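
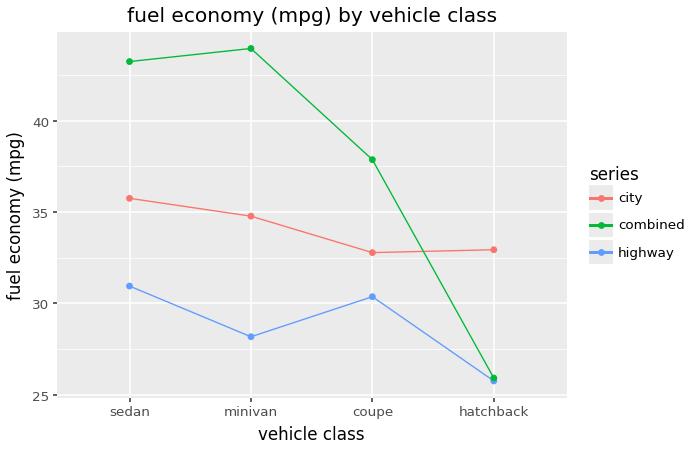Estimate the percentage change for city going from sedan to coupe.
≈ -11.1%

sedan ≈ 36, coupe ≈ 32; (32 − 36) / 36 ≈ -11.1%.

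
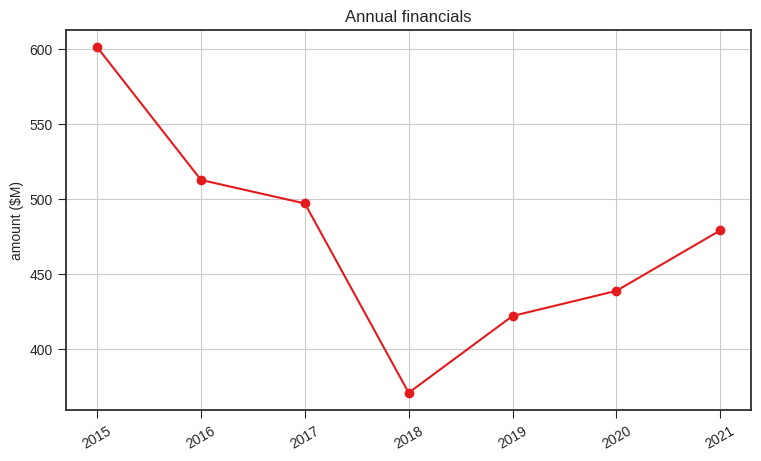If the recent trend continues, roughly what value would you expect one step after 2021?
≈ 510

Last three: 420, 440, 480 → slope ≈ 30/step → next ≈ 510.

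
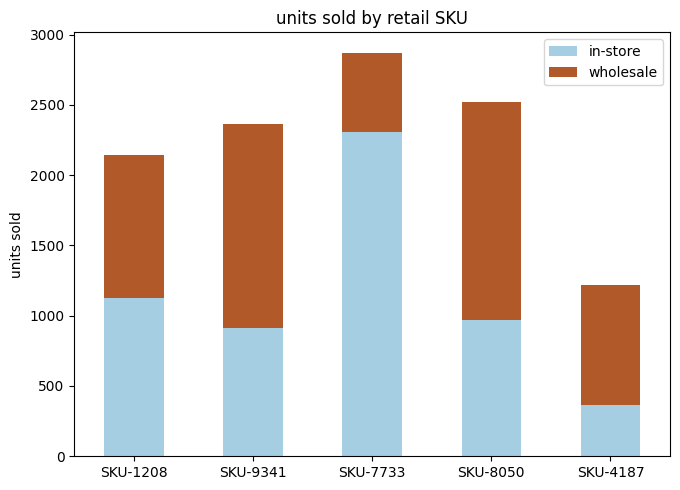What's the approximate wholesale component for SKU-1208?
≈ 1000

wholesale top ≈ 2000, bottom ≈ 1000; segment ≈ 1000.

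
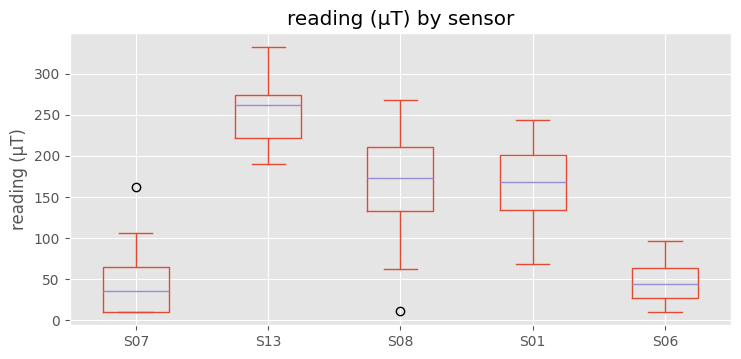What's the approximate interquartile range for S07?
≈ 60

Q3 ≈ 60, Q1 ≈ 0; IQR ≈ 60.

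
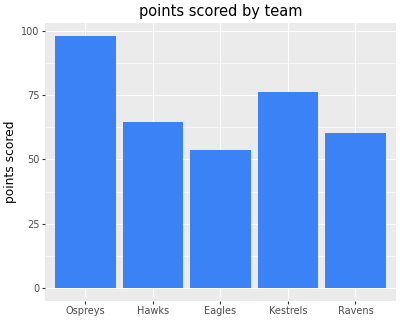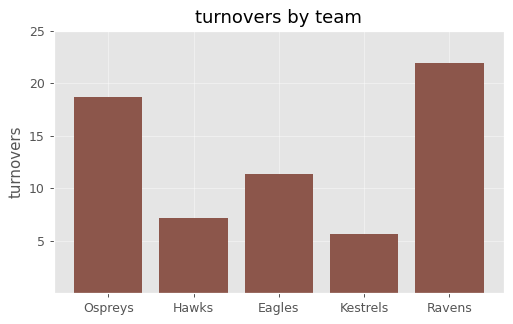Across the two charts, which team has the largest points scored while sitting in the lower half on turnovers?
Chart 2 median turnovers ≈ 10; below-median teams: Hawks, Kestrels. Among those, Kestrels has the highest points scored (≈ 80).

Kestrels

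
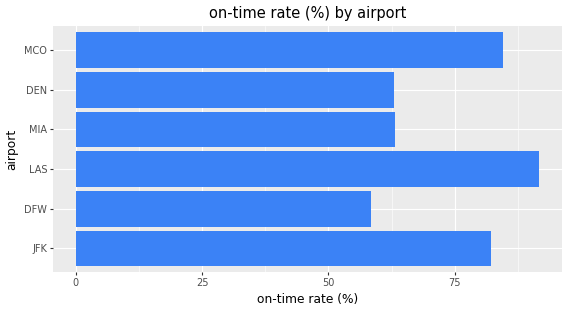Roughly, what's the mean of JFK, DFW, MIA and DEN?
≈ 65

(80 + 60 + 60 + 60) / 4 ≈ 65.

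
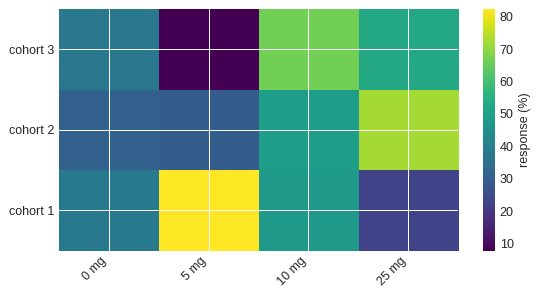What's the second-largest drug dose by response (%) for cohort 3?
Top 3 for cohort 3: 10 mg ≈ 70, 25 mg ≈ 50, 0 mg ≈ 40.

25 mg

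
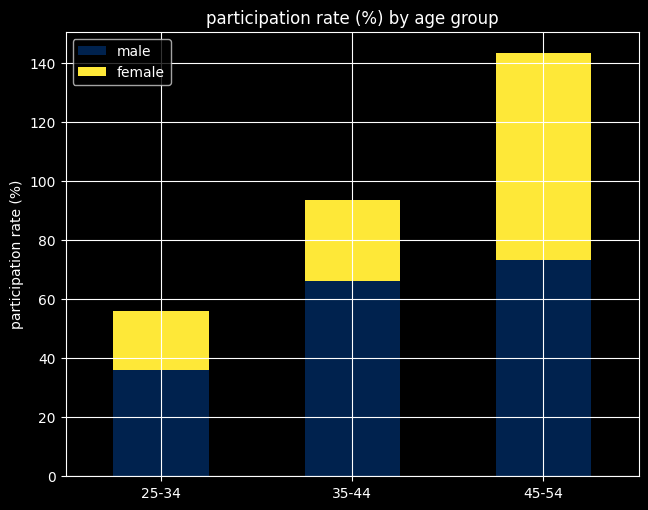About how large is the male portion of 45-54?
≈ 80

male top ≈ 80, bottom ≈ 0; segment ≈ 80.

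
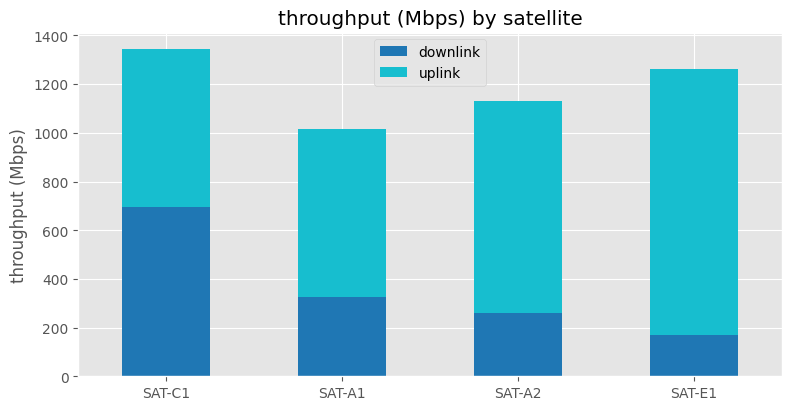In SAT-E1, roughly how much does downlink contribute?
≈ 200

downlink top ≈ 200, bottom ≈ 0; segment ≈ 200.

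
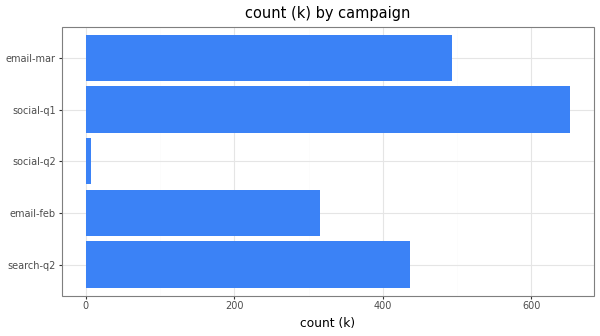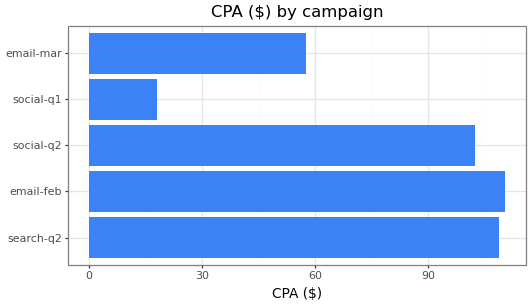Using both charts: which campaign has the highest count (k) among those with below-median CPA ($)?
social-q1

Chart 2 median CPA ($) ≈ 100; below-median campaigns: social-q1, email-mar. Among those, social-q1 has the highest count (k) (≈ 700).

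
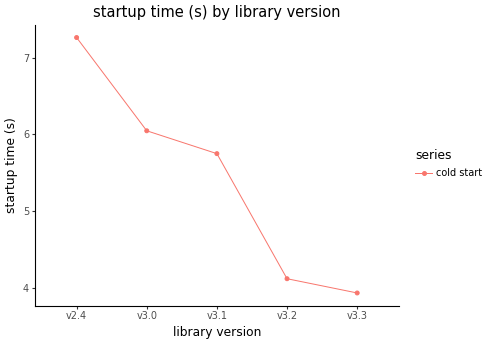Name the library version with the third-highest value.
Top 4: v2.4 ≈ 7.5, v3.0 ≈ 6.0, v3.1 ≈ 5.5, v3.2 ≈ 4.0.

v3.1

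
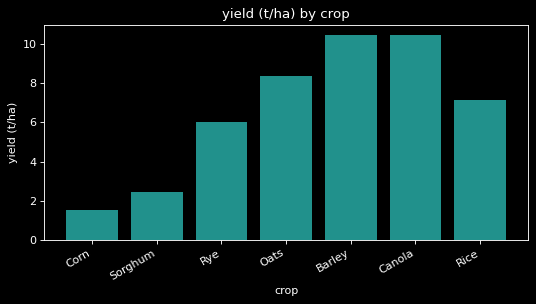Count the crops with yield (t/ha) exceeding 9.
2

Above 9: Barley, Canola.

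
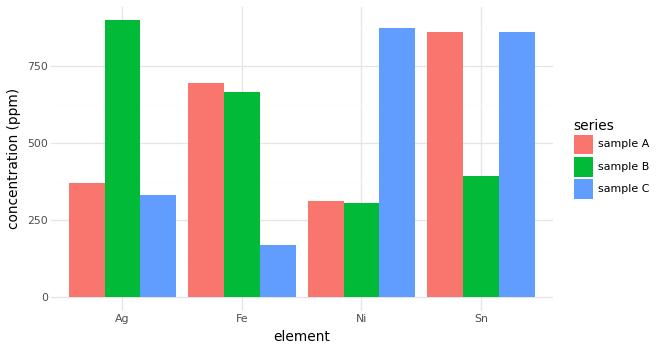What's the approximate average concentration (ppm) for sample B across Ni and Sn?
≈ 350

(300 + 400) / 2 ≈ 350.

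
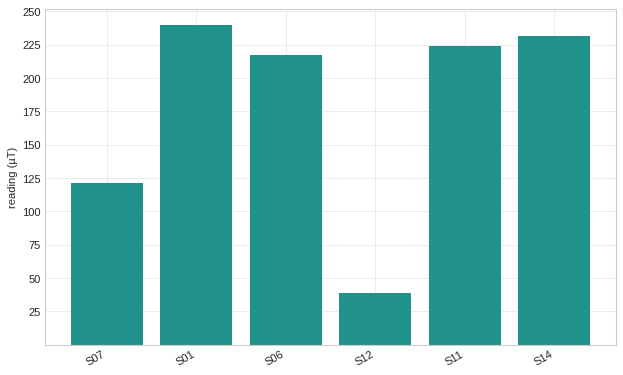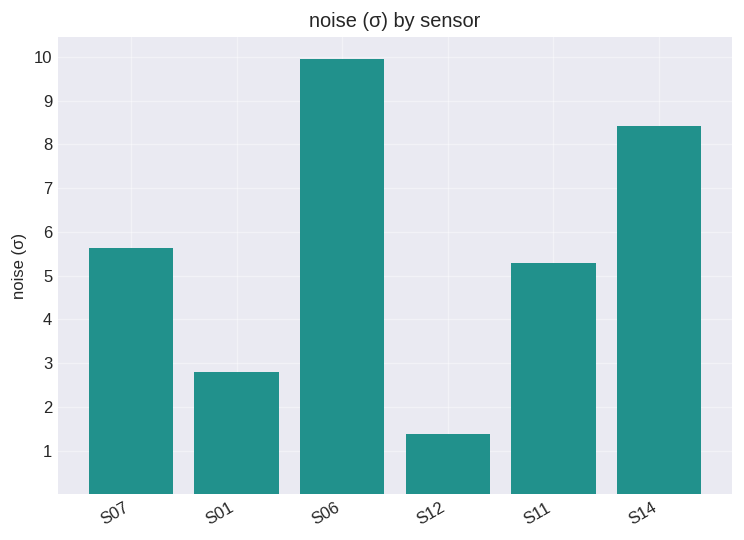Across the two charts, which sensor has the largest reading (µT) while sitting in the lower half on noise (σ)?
Chart 2 median noise (σ) ≈ 5; below-median sensors: S01, S12, S11. Among those, S01 has the highest reading (µT) (≈ 250).

S01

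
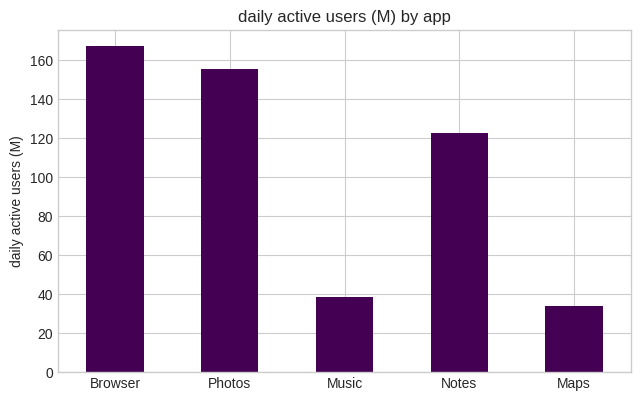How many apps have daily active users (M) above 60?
3

Above 60: Browser, Photos, Notes.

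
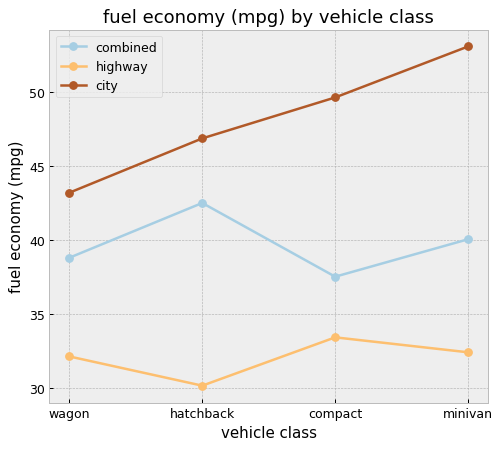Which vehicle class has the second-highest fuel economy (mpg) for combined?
minivan

Top 3 for combined: hatchback ≈ 42, minivan ≈ 40, wagon ≈ 38.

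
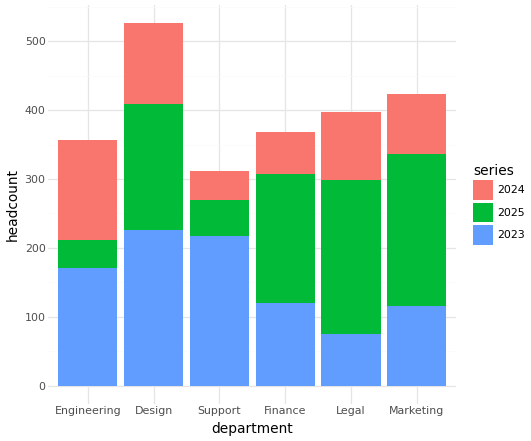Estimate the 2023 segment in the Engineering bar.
2023 top ≈ 150, bottom ≈ 0; segment ≈ 150.

≈ 150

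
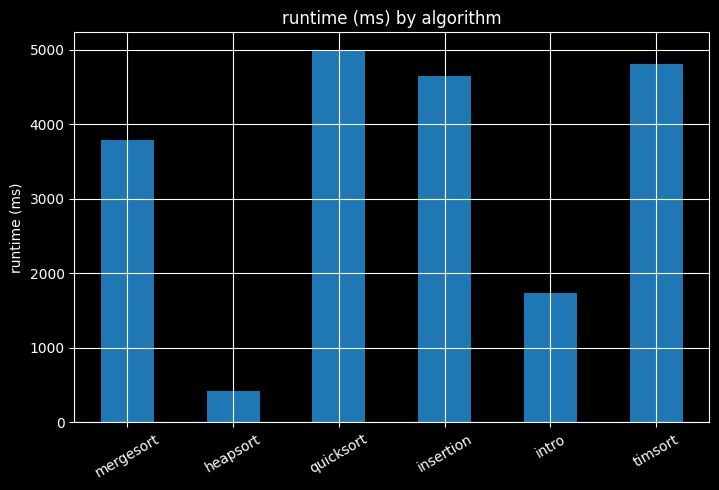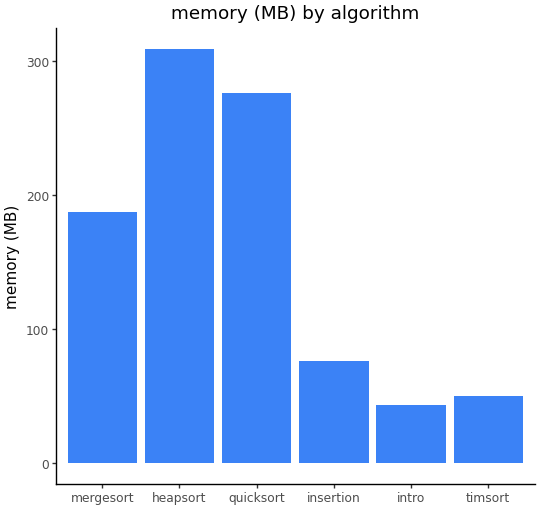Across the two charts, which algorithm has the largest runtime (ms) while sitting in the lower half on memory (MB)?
Chart 2 median memory (MB) ≈ 150; below-median algorithms: insertion, intro, timsort. Among those, timsort has the highest runtime (ms) (≈ 5000).

timsort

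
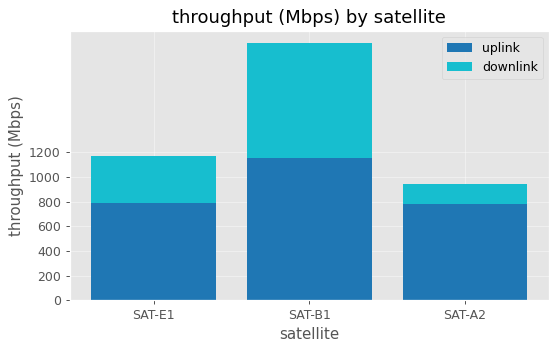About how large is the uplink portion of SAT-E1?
uplink top ≈ 800, bottom ≈ 0; segment ≈ 800.

≈ 800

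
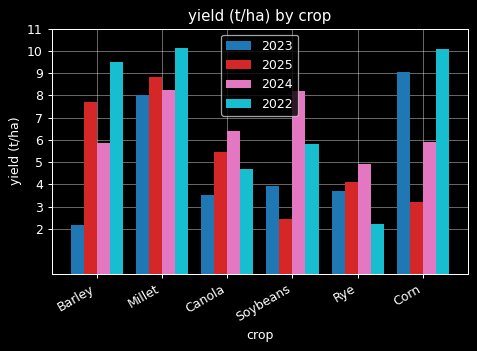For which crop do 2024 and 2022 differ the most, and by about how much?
Corn, ≈ 4 t/ha

Corn: 2024 ≈ 6, 2022 ≈ 10 → gap ≈ 4. Next-largest (Barley) is only ≈ 3.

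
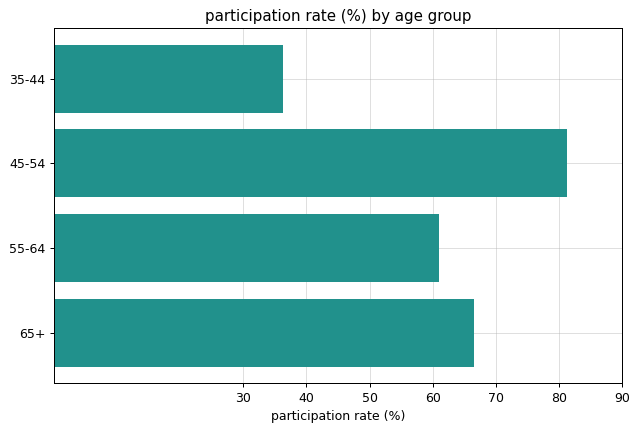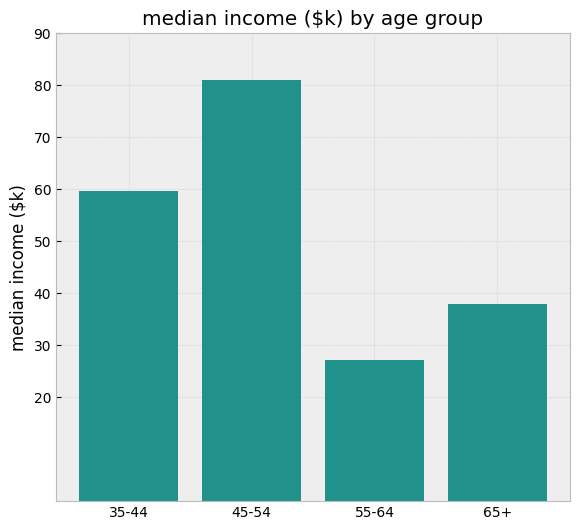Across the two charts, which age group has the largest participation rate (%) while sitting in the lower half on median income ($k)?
Chart 2 median median income ($k) ≈ 50; below-median age groups: 55-64, 65+. Among those, 65+ has the highest participation rate (%) (≈ 70).

65+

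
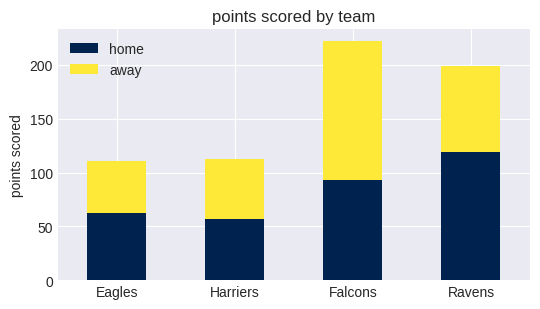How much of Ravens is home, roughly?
home top ≈ 120, bottom ≈ 0; segment ≈ 120.

≈ 120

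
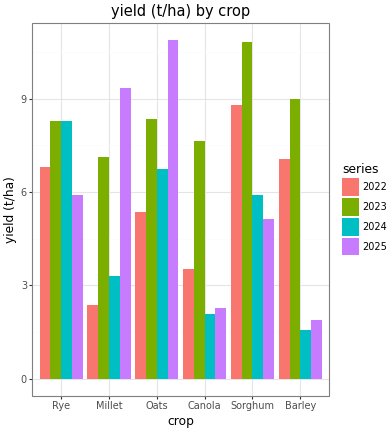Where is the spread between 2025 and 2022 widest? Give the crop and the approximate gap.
Millet, ≈ 7 t/ha

Millet: 2025 ≈ 9, 2022 ≈ 2 → gap ≈ 7. Next-largest (Oats) is only ≈ 6.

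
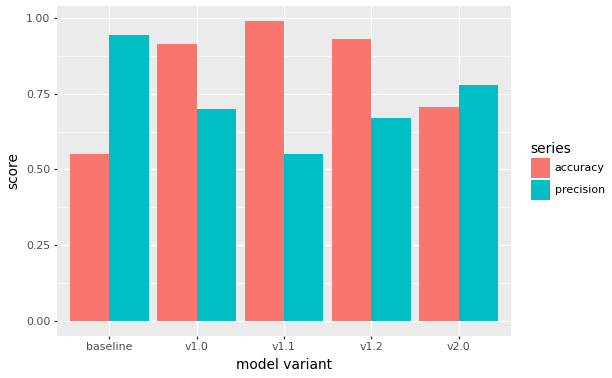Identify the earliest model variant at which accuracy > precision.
baseline: accuracy ≈ 0.6 vs precision ≈ 0.9 (not yet); v1.0: accuracy ≈ 0.9 vs precision ≈ 0.7 (first crossover).

v1.0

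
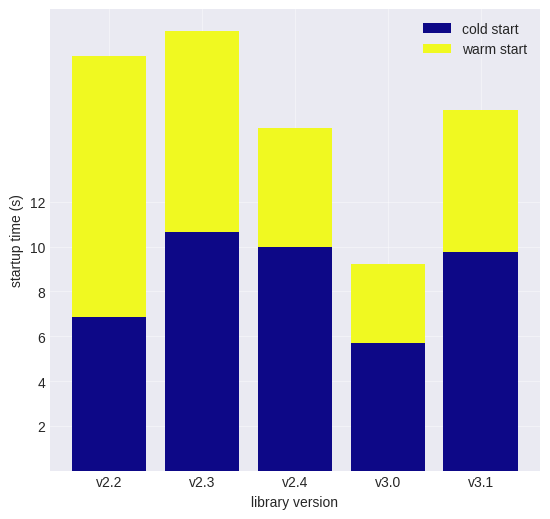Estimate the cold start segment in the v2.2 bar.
cold start top ≈ 6, bottom ≈ 0; segment ≈ 6.

≈ 6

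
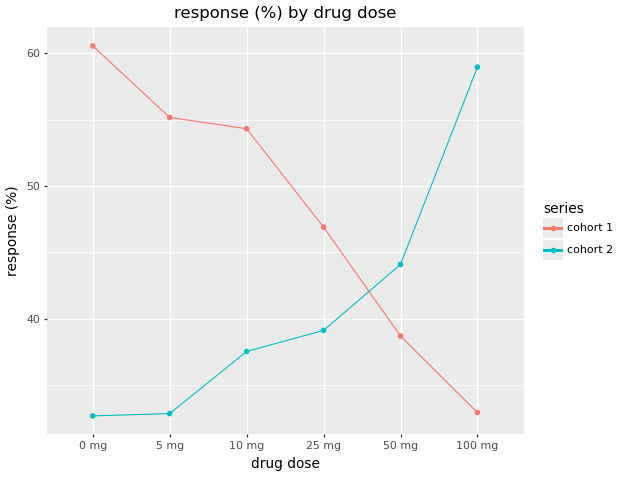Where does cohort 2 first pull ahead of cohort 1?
50 mg

25 mg: cohort 2 ≈ 40 vs cohort 1 ≈ 45 (not yet); 50 mg: cohort 2 ≈ 45 vs cohort 1 ≈ 40 (first crossover).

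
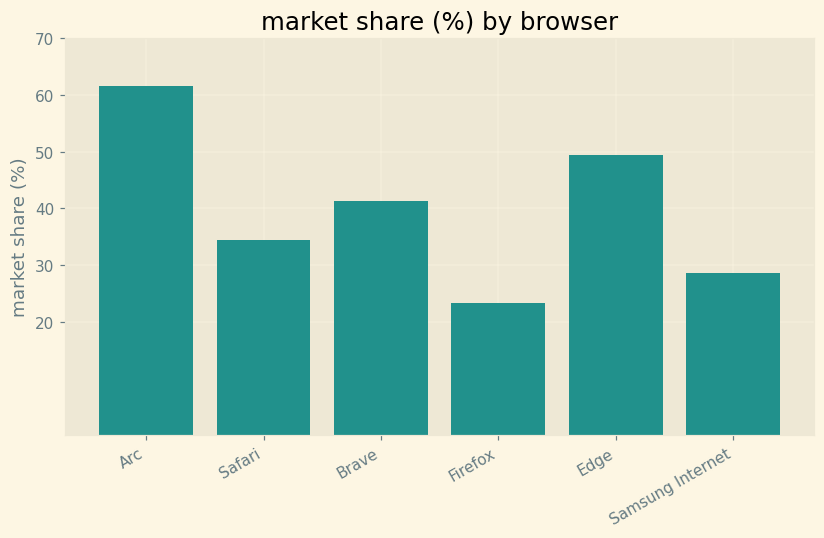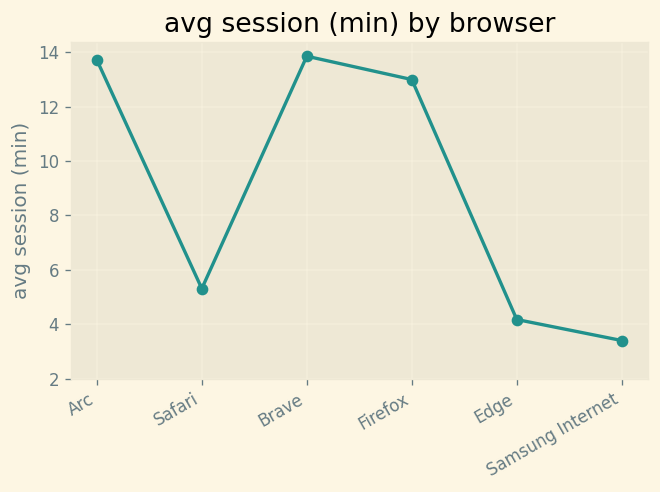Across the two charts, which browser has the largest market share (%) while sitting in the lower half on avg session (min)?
Chart 2 median avg session (min) ≈ 10; below-median browsers: Safari, Edge, Samsung Internet. Among those, Edge has the highest market share (%) (≈ 50).

Edge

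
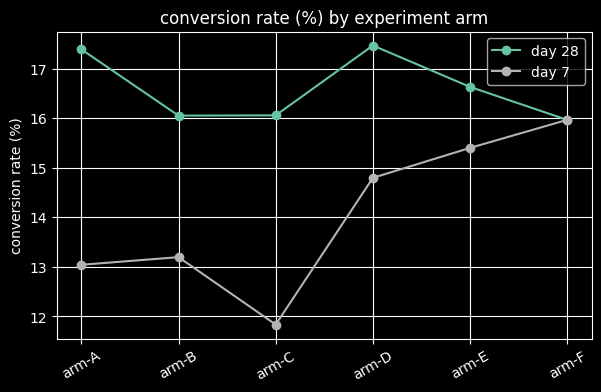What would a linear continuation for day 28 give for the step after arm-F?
Last three: 17.5, 16.5, 16.0 → slope ≈ -0.75/step → next ≈ 15.25.

≈ 15.25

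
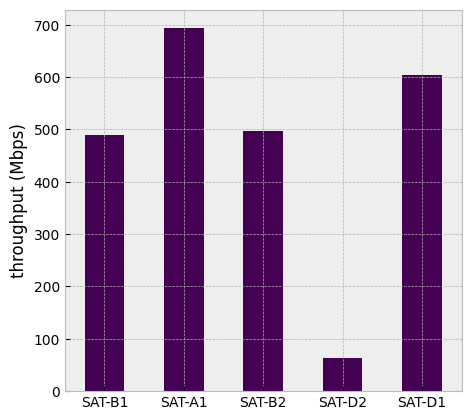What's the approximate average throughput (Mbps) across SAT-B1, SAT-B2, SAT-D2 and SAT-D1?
≈ 425

(500 + 500 + 100 + 600) / 4 ≈ 425.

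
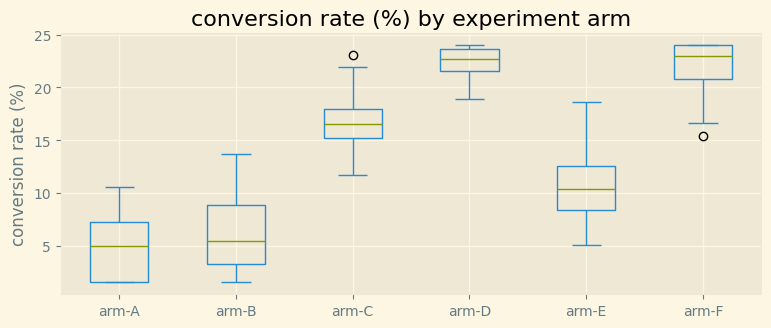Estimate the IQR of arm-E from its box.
Q3 ≈ 12, Q1 ≈ 8; IQR ≈ 4.

≈ 4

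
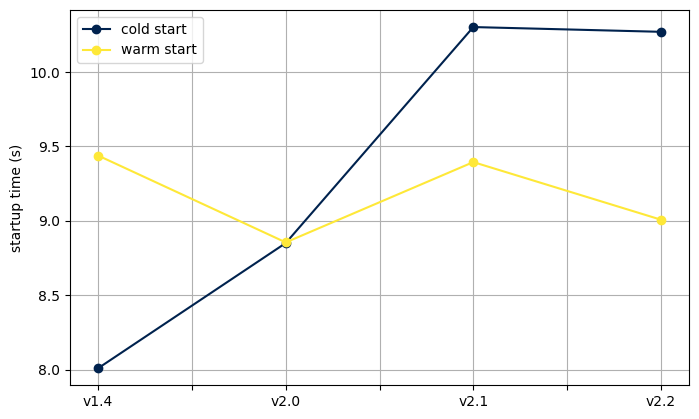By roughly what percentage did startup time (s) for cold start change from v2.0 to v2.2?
≈ +15.9%

v2.0 ≈ 8.8, v2.2 ≈ 10.2; (10.2 − 8.8) / 8.8 ≈ +15.9%.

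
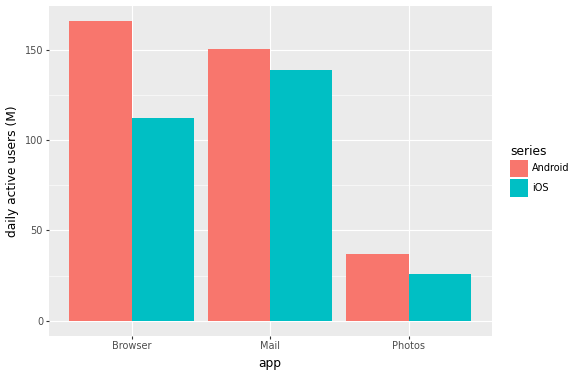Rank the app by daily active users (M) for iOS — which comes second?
Browser

Top 3 for iOS: Mail ≈ 140, Browser ≈ 120, Photos ≈ 20.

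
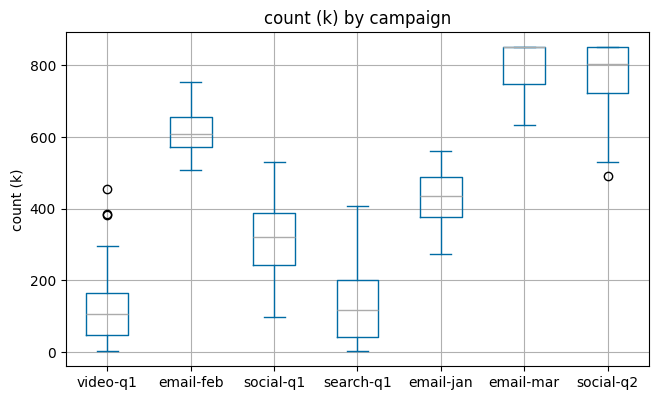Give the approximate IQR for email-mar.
≈ 100

Q3 ≈ 800, Q1 ≈ 700; IQR ≈ 100.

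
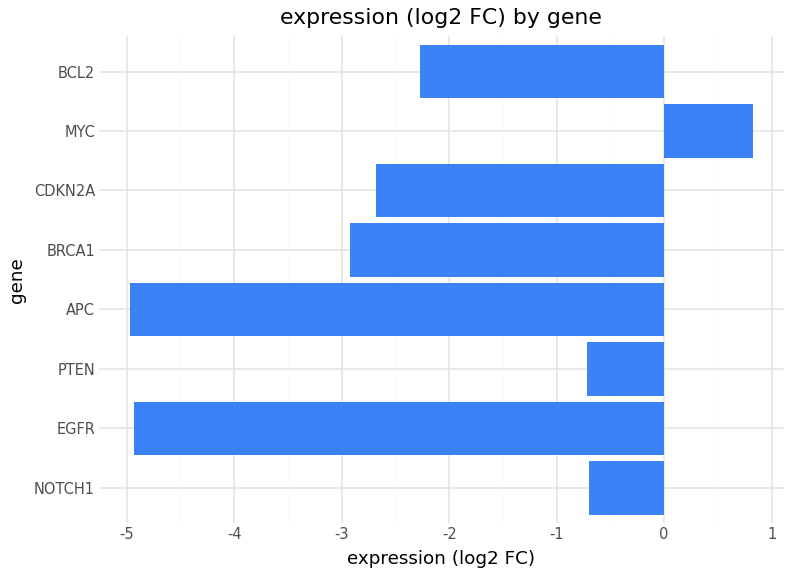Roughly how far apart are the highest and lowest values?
≈ 6.0

Max MYC ≈ 1.0, min APC ≈ -5.0; range ≈ 6.0.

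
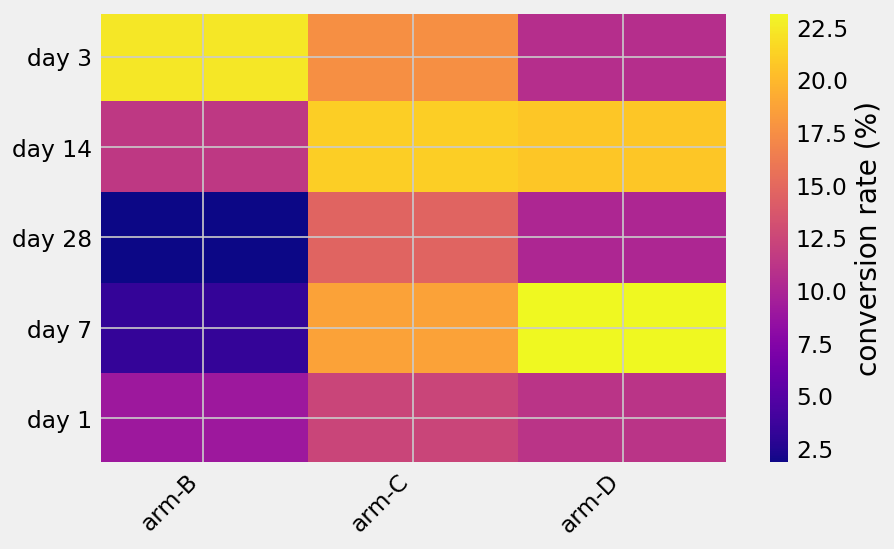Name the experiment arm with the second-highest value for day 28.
Top 3 for day 28: arm-C ≈ 14, arm-D ≈ 10, arm-B ≈ 2.

arm-D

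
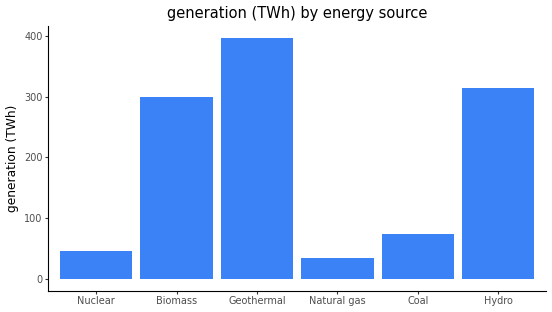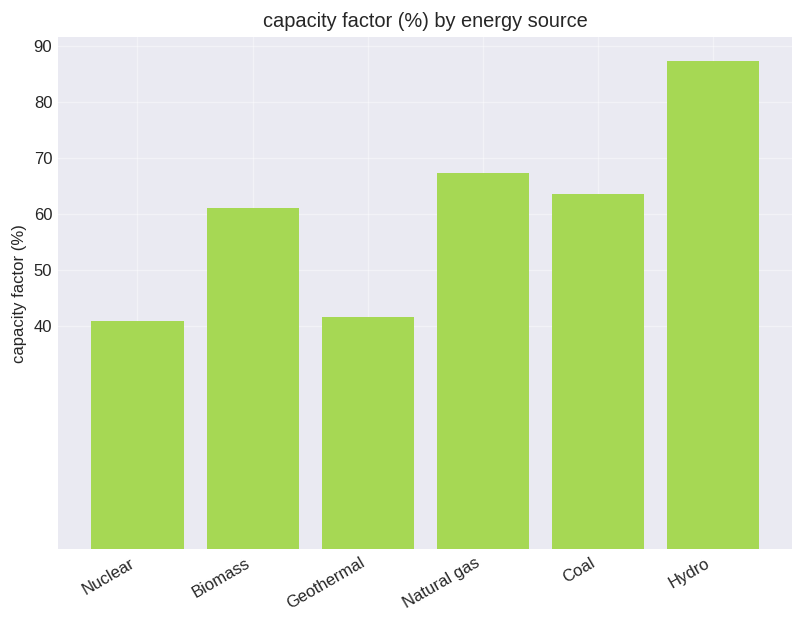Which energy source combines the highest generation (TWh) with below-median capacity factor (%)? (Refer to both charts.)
Geothermal

Chart 2 median capacity factor (%) ≈ 60; below-median energy sources: Nuclear, Biomass, Geothermal. Among those, Geothermal has the highest generation (TWh) (≈ 400).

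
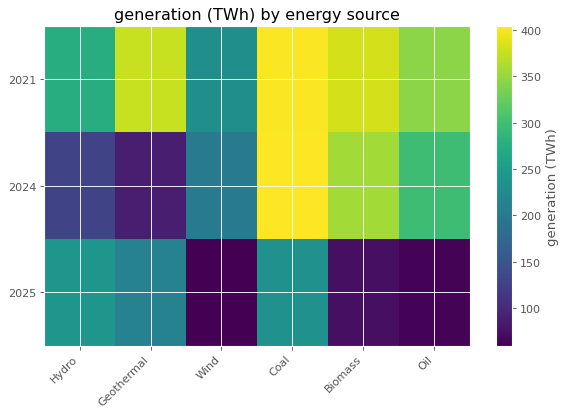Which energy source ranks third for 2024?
Oil

Top 4 for 2024: Coal ≈ 400, Biomass ≈ 350, Oil ≈ 300, Wind ≈ 200.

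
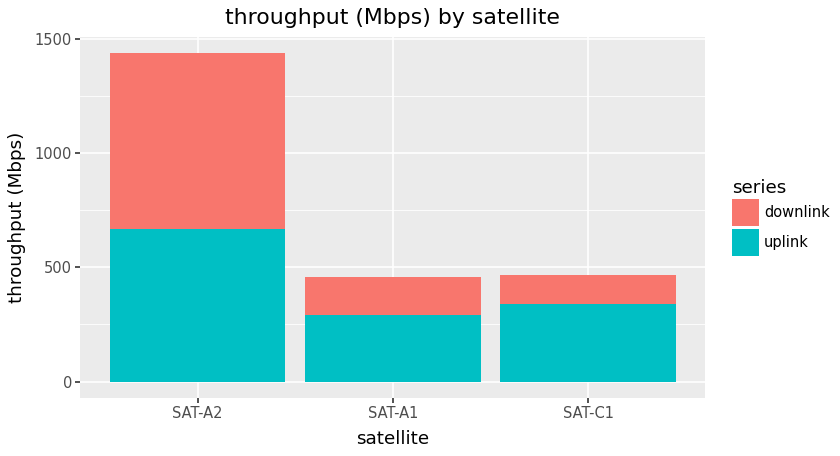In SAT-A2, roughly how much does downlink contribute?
downlink top ≈ 1400, bottom ≈ 600; segment ≈ 800.

≈ 800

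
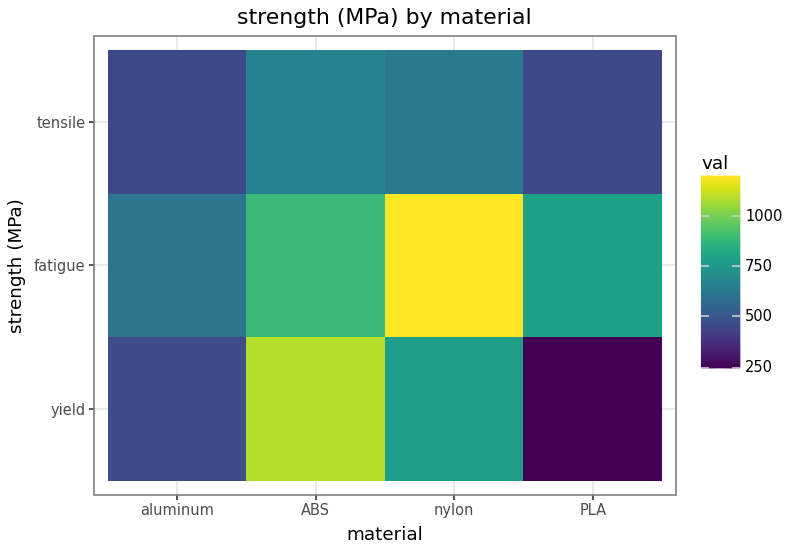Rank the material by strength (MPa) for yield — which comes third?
Top 4 for yield: ABS ≈ 1100, nylon ≈ 800, aluminum ≈ 500, PLA ≈ 200.

aluminum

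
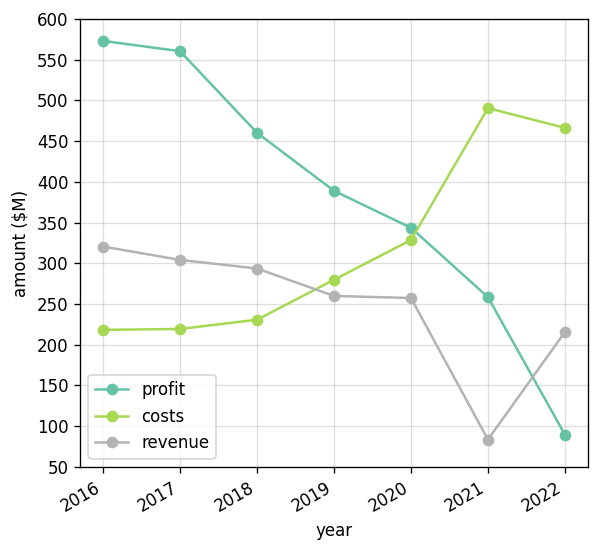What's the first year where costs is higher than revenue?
2019

2018: costs ≈ 250 vs revenue ≈ 300 (not yet); 2019: costs ≈ 300 vs revenue ≈ 250 (first crossover).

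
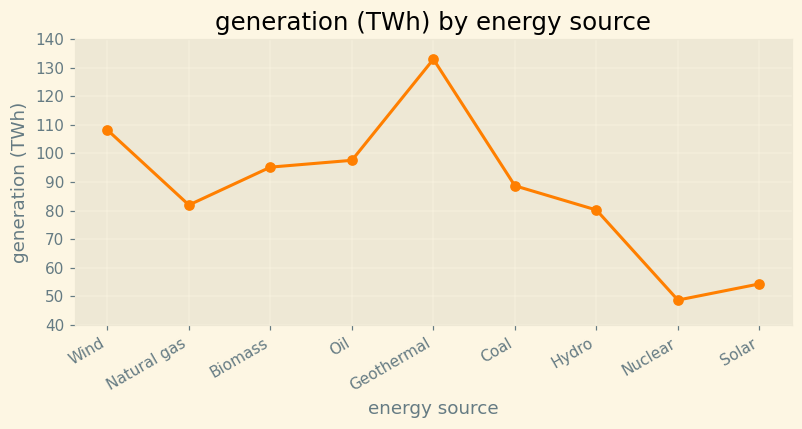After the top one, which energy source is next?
Top 3: Geothermal ≈ 130, Wind ≈ 110, Oil ≈ 100.

Wind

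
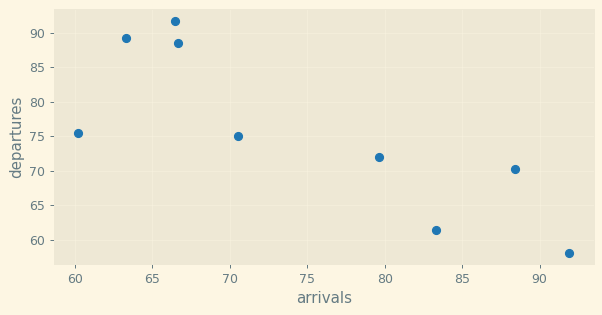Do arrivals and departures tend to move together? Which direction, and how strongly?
Points are negatively correlated; strong (|r| ≈ 0.8).

negative, strong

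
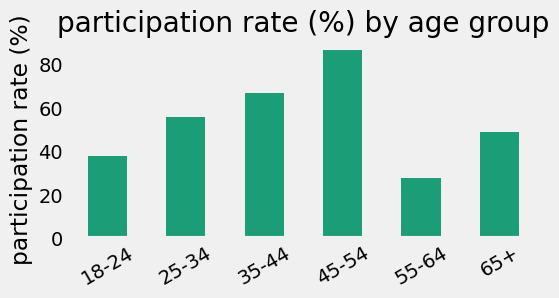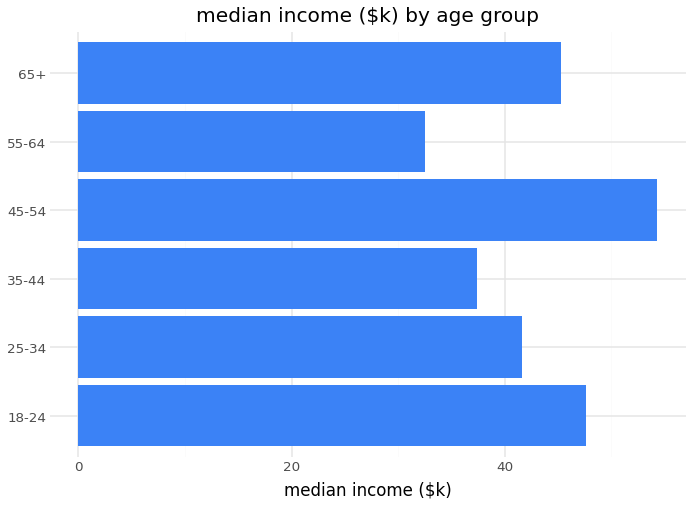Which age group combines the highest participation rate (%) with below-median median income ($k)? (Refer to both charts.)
Chart 2 median median income ($k) ≈ 45; below-median age groups: 25-34, 35-44, 55-64. Among those, 35-44 has the highest participation rate (%) (≈ 70).

35-44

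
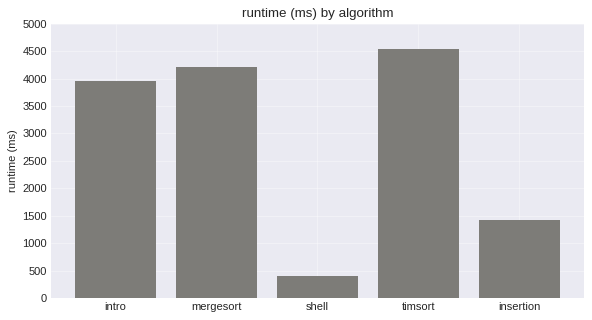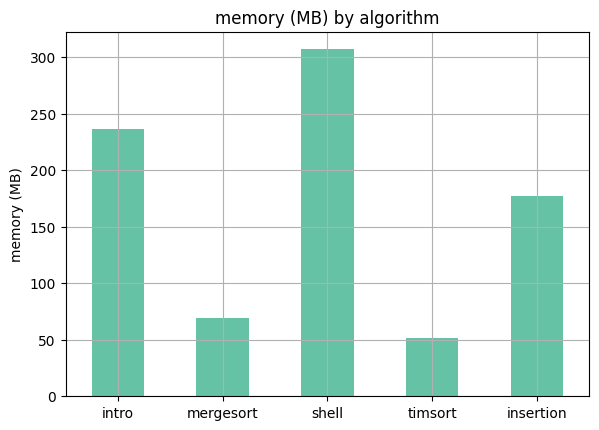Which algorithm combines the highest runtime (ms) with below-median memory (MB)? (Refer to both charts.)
timsort

Chart 2 median memory (MB) ≈ 200; below-median algorithms: mergesort, timsort. Among those, timsort has the highest runtime (ms) (≈ 4500).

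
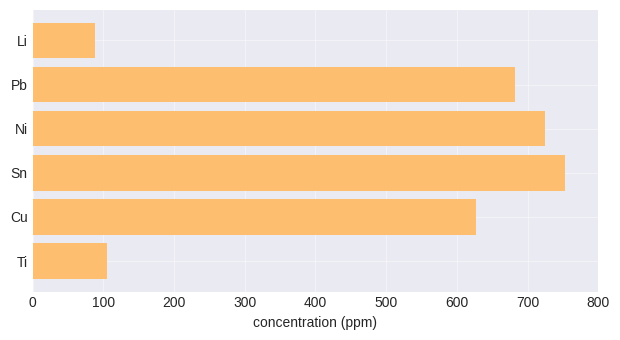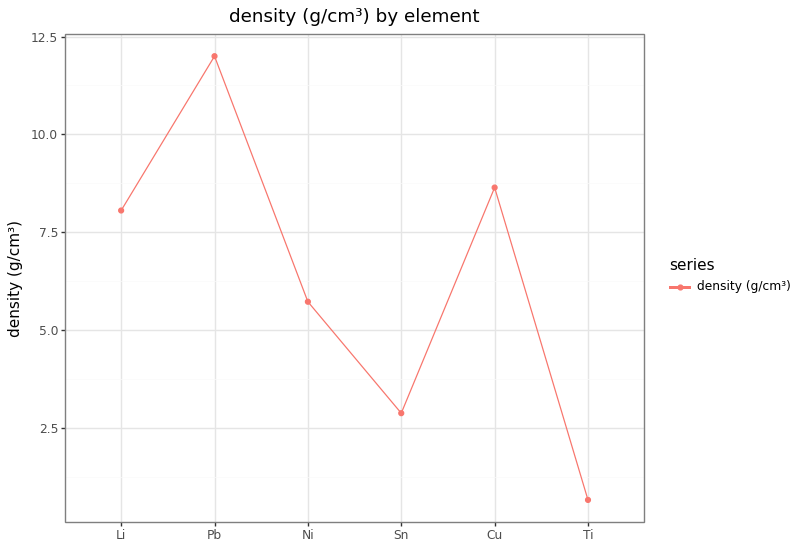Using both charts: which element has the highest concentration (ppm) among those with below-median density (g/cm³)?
Chart 2 median density (g/cm³) ≈ 6; below-median elements: Ni, Sn, Ti. Among those, Sn has the highest concentration (ppm) (≈ 800).

Sn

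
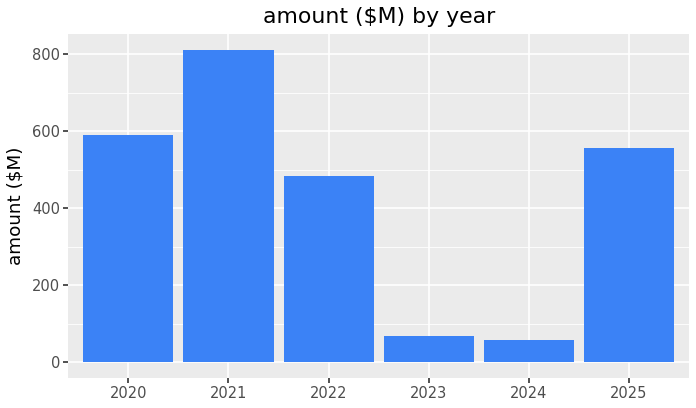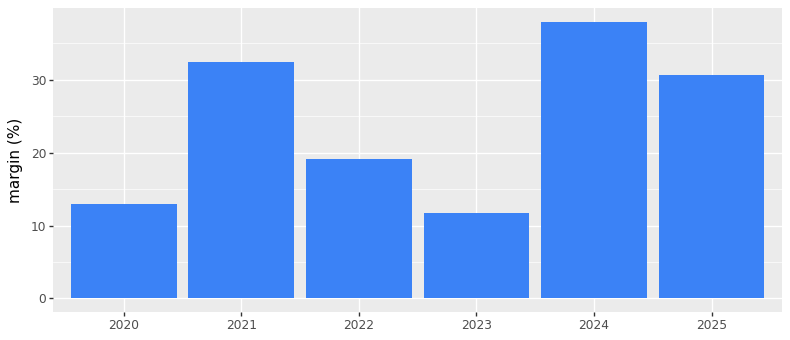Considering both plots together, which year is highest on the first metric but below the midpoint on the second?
Chart 2 median margin (%) ≈ 25; below-median years: 2020, 2022, 2023. Among those, 2020 has the highest amount ($M) (≈ 600).

2020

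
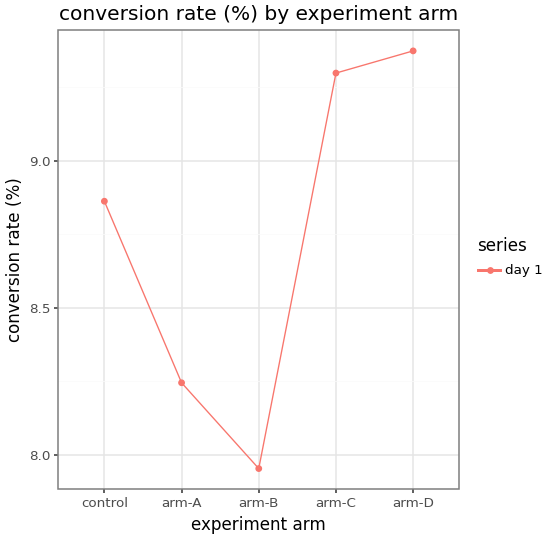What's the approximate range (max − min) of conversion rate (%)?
Max arm-D ≈ 9.4, min arm-B ≈ 8.0; range ≈ 1.4.

≈ 1.4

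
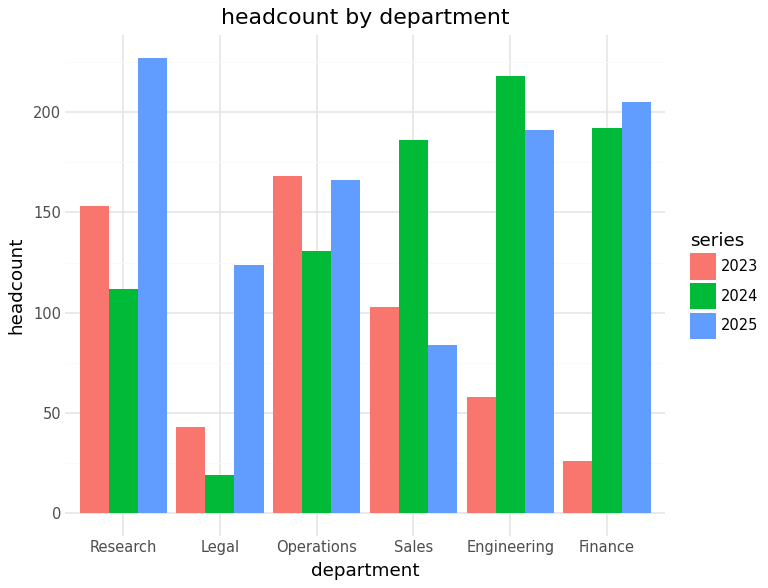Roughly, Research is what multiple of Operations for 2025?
≈ 1.38×

Research ≈ 220, Operations ≈ 160; 220/160 ≈ 1.38.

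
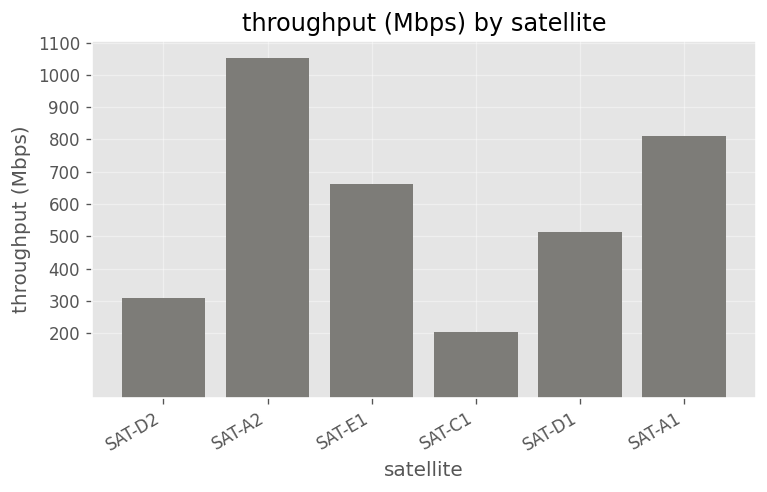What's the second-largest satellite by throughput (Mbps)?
Top 3: SAT-A2 ≈ 1100, SAT-A1 ≈ 800, SAT-E1 ≈ 700.

SAT-A1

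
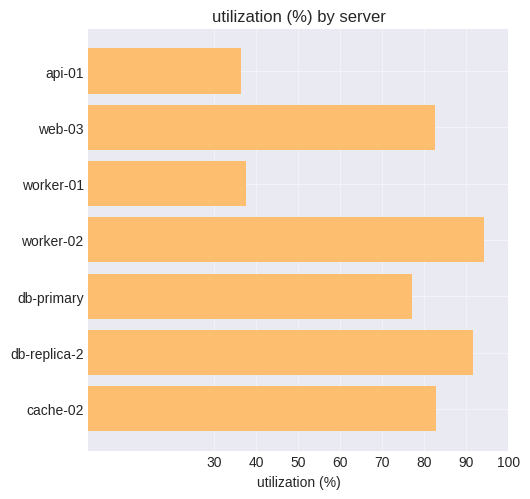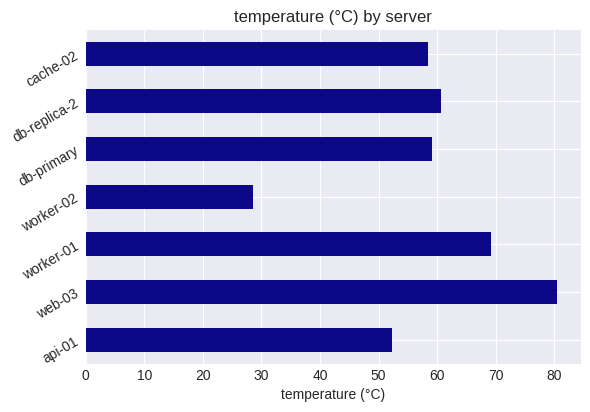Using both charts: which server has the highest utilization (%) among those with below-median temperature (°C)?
worker-02

Chart 2 median temperature (°C) ≈ 60; below-median servers: api-01, worker-02, cache-02. Among those, worker-02 has the highest utilization (%) (≈ 90).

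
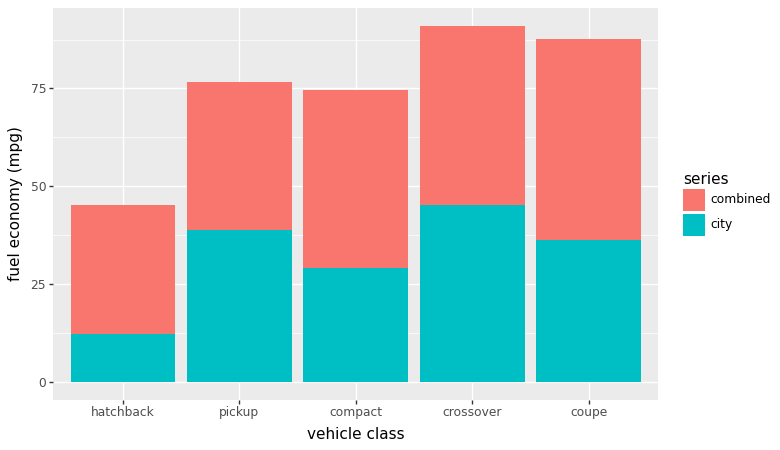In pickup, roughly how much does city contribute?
≈ 40

city top ≈ 40, bottom ≈ 0; segment ≈ 40.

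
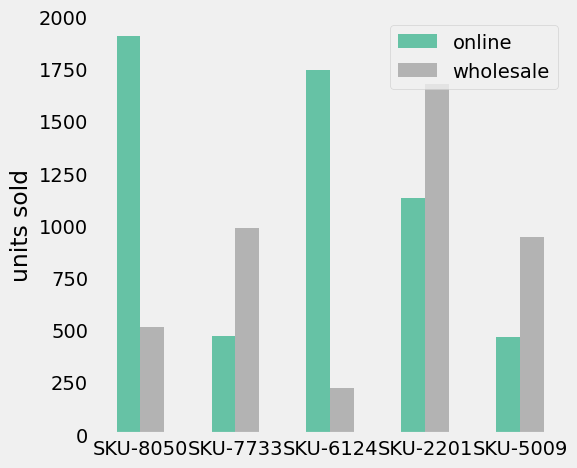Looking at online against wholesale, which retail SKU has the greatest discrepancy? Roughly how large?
SKU-6124: online ≈ 1800, wholesale ≈ 200 → gap ≈ 1600. Next-largest (SKU-8050) is only ≈ 1400.

SKU-6124, ≈ 1600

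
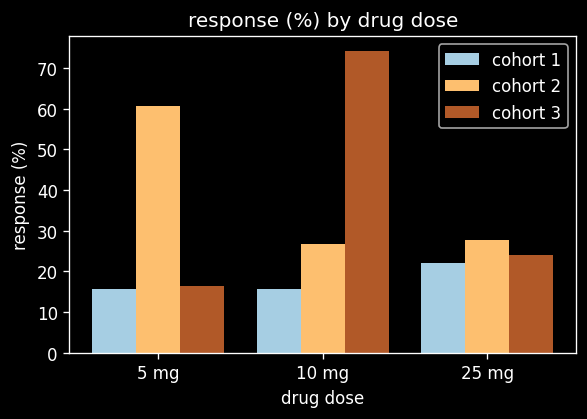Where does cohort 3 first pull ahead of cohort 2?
10 mg

5 mg: cohort 3 ≈ 20 vs cohort 2 ≈ 60 (not yet); 10 mg: cohort 3 ≈ 70 vs cohort 2 ≈ 30 (first crossover).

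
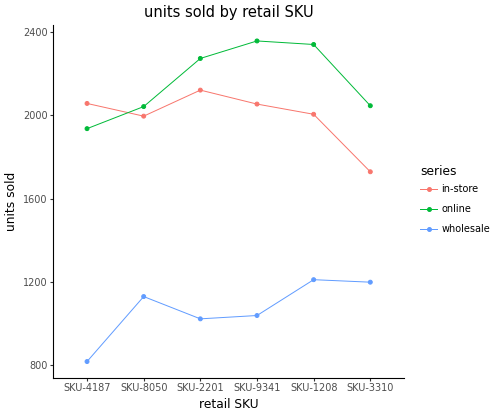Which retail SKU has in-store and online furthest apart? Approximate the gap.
SKU-1208: in-store ≈ 2000, online ≈ 2400 → gap ≈ 400. Next-largest (SKU-3310) is only ≈ 200.

SKU-1208, ≈ 400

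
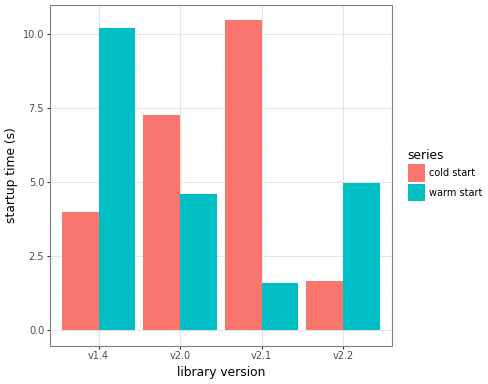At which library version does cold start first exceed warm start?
v1.4: cold start ≈ 4 vs warm start ≈ 10 (not yet); v2.0: cold start ≈ 7 vs warm start ≈ 5 (first crossover).

v2.0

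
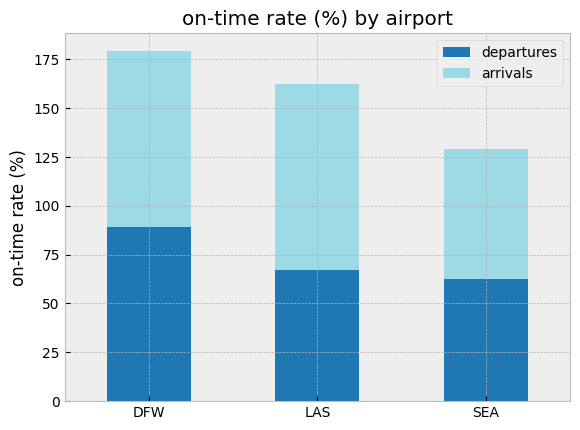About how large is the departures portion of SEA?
departures top ≈ 60, bottom ≈ 0; segment ≈ 60.

≈ 60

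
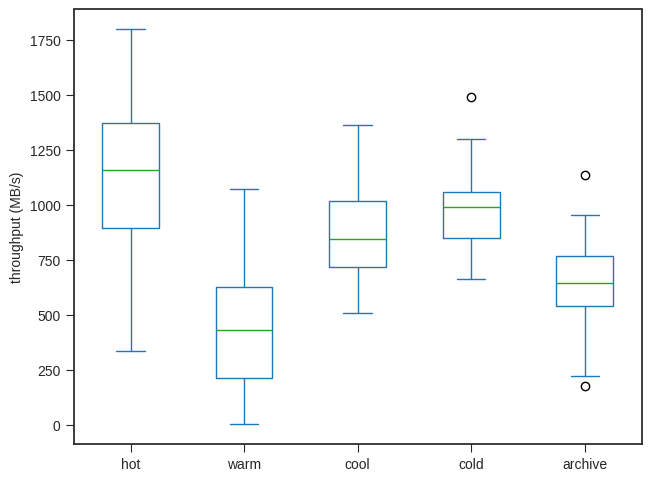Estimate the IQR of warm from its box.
≈ 400

Q3 ≈ 600, Q1 ≈ 200; IQR ≈ 400.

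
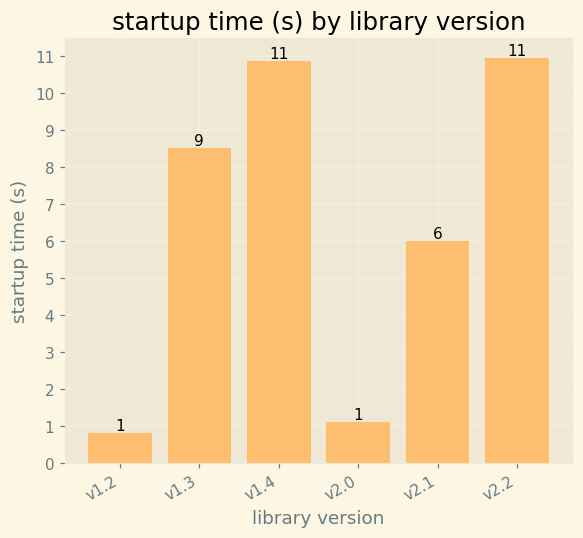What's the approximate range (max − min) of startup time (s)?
Max v2.2 ≈ 11, min v1.2 ≈ 1; range ≈ 10.

≈ 10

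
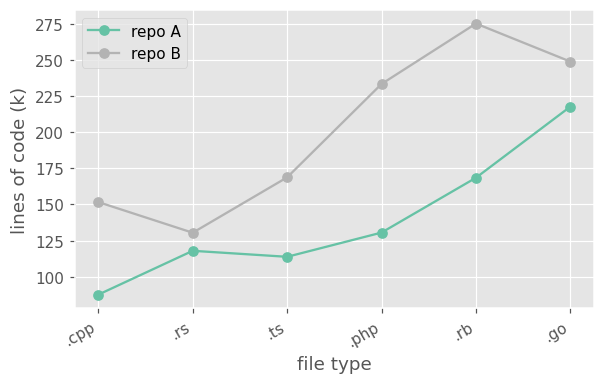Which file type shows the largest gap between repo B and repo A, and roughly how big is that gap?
.rb: repo B ≈ 280, repo A ≈ 160 → gap ≈ 120. Next-largest (.php) is only ≈ 100.

.rb, ≈ 120 k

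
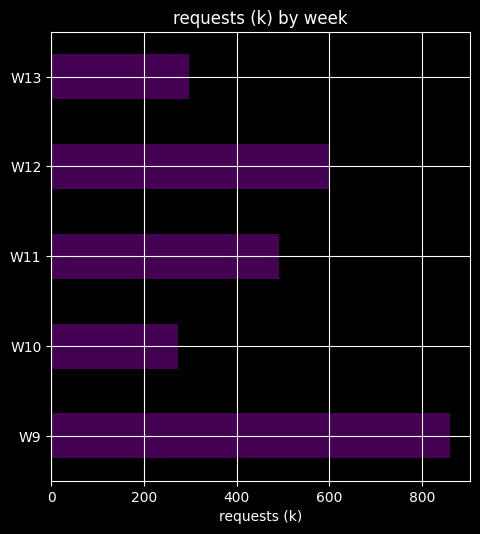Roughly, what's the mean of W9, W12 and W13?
(900 + 600 + 300) / 3 ≈ 600.

≈ 600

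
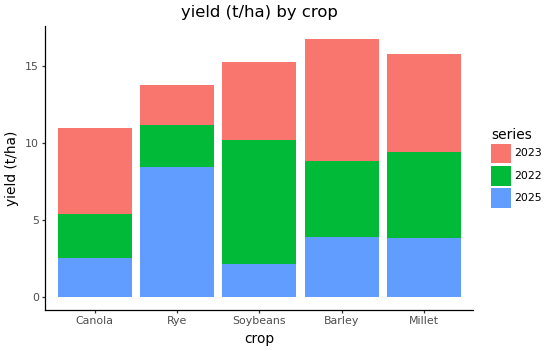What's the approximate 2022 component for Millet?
2022 top ≈ 10, bottom ≈ 4; segment ≈ 6.

≈ 6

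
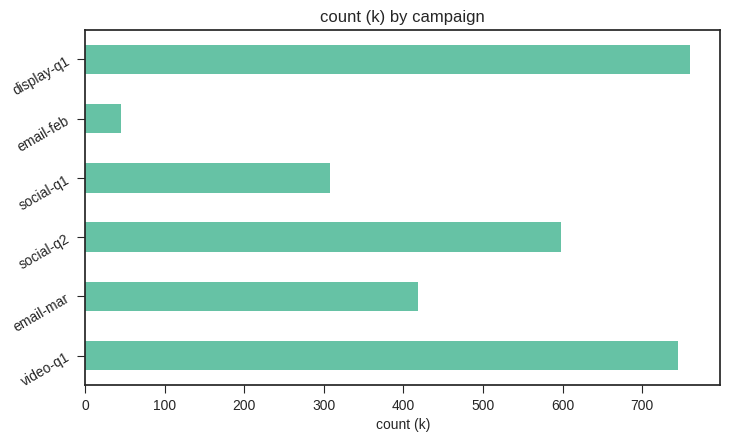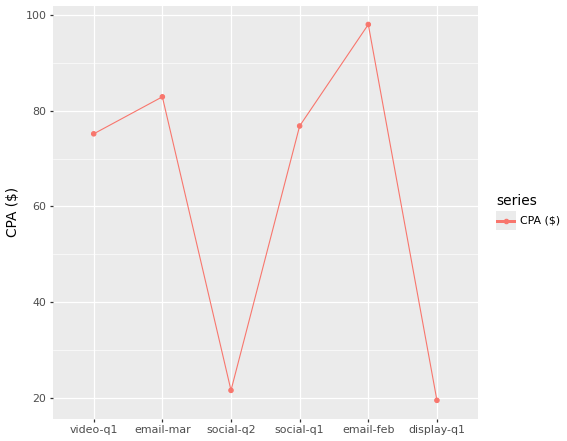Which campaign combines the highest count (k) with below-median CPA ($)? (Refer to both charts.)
display-q1

Chart 2 median CPA ($) ≈ 80; below-median campaigns: video-q1, social-q2, display-q1. Among those, display-q1 has the highest count (k) (≈ 800).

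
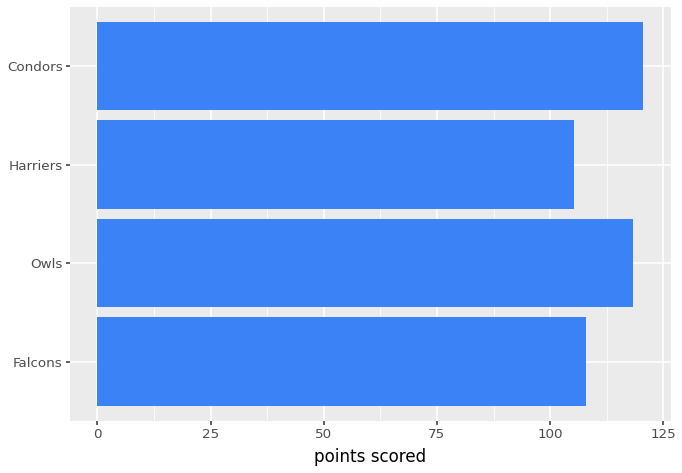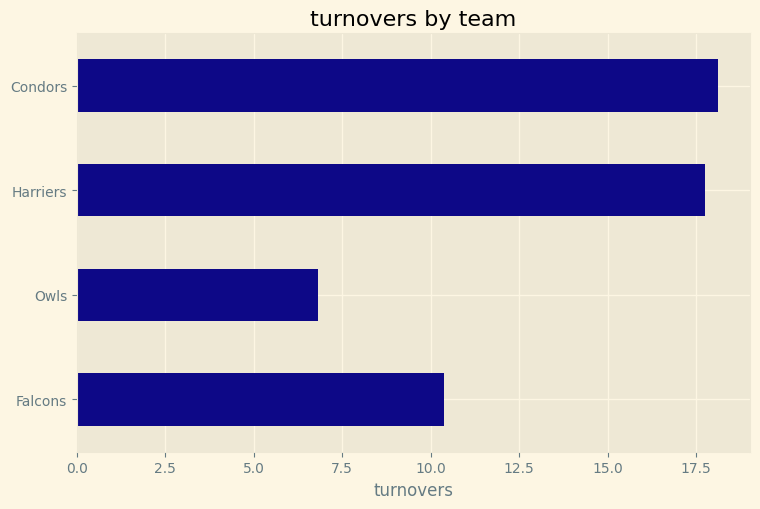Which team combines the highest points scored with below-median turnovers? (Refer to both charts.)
Chart 2 median turnovers ≈ 14; below-median teams: Falcons, Owls. Among those, Owls has the highest points scored (≈ 120).

Owls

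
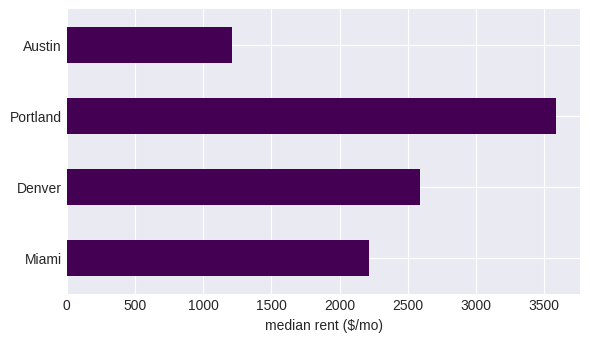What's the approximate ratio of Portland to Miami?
≈ 1.75×

Portland ≈ 3500, Miami ≈ 2000; 3500/2000 ≈ 1.75.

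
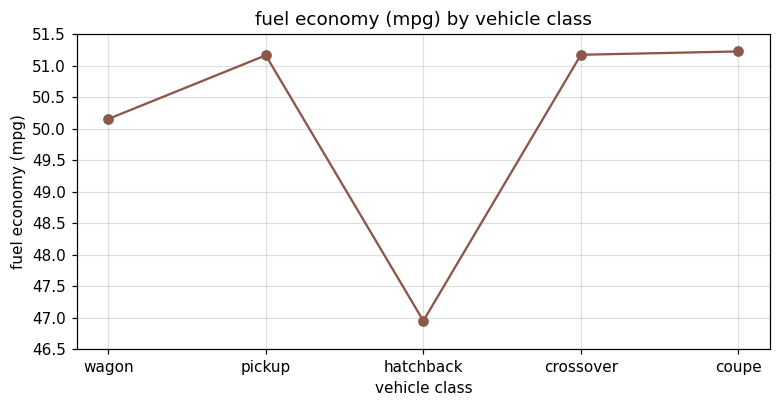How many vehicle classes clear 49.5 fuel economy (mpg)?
4

Above 49.5: wagon, pickup, crossover, coupe.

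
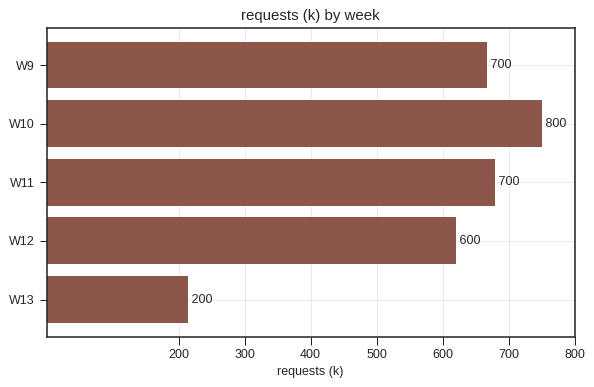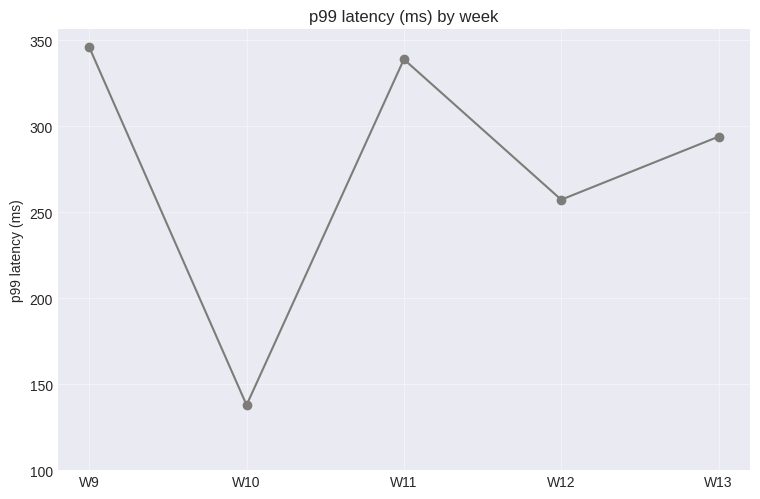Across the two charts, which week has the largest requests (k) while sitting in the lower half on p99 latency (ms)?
Chart 2 median p99 latency (ms) ≈ 300; below-median weeks: W10, W12. Among those, W10 has the highest requests (k) (≈ 800).

W10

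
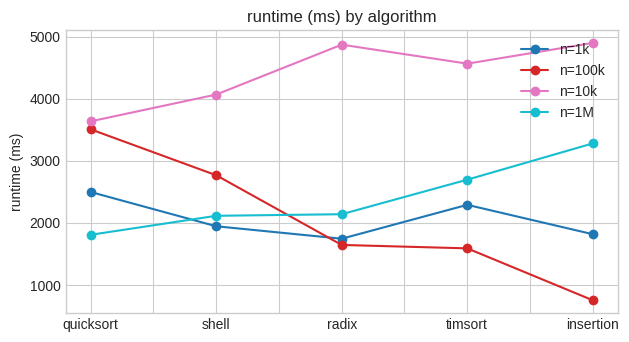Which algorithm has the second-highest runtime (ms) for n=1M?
Top 3 for n=1M: insertion ≈ 3500, timsort ≈ 2500, radix ≈ 2000.

timsort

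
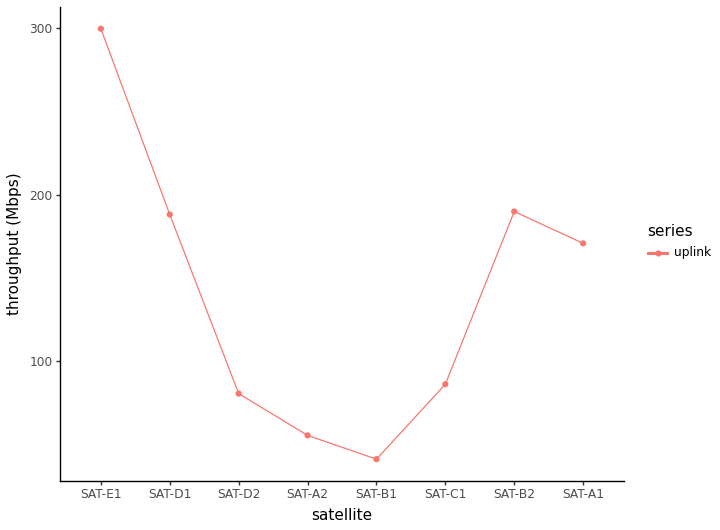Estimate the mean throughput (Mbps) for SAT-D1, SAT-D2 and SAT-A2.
(200 + 75 + 50) / 3 ≈ 108.

≈ 108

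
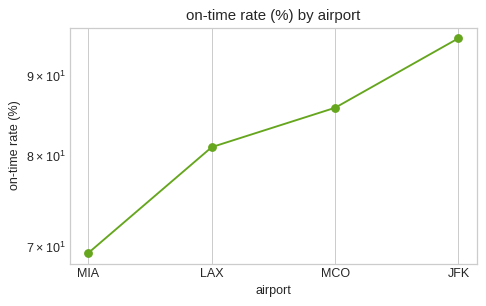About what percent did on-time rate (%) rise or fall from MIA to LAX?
≈ +14.3%

MIA ≈ 70, LAX ≈ 80; (80 − 70) / 70 ≈ +14.3%.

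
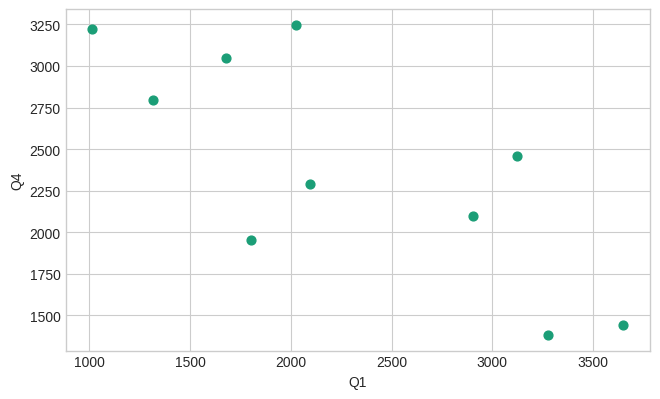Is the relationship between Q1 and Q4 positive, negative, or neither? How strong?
negative, strong

Points are negatively correlated; strong (|r| ≈ 0.8).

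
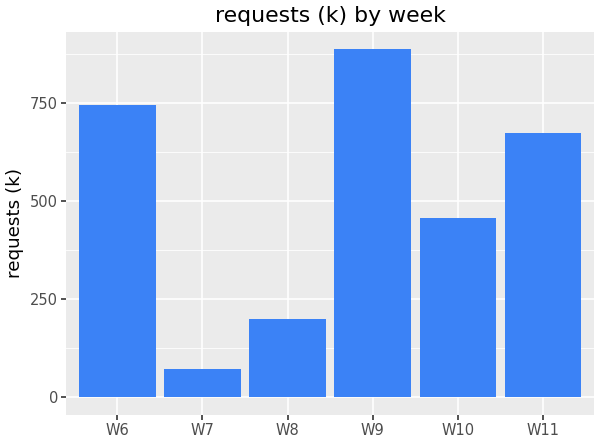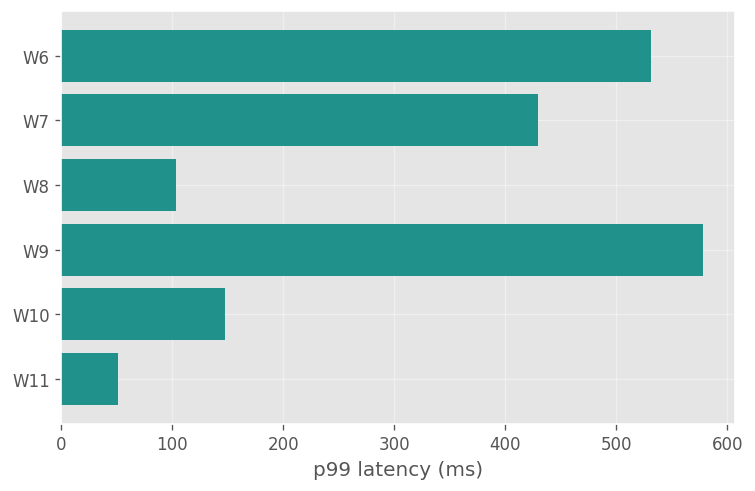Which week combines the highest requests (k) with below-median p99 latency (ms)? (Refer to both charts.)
W11

Chart 2 median p99 latency (ms) ≈ 300; below-median weeks: W8, W10, W11. Among those, W11 has the highest requests (k) (≈ 700).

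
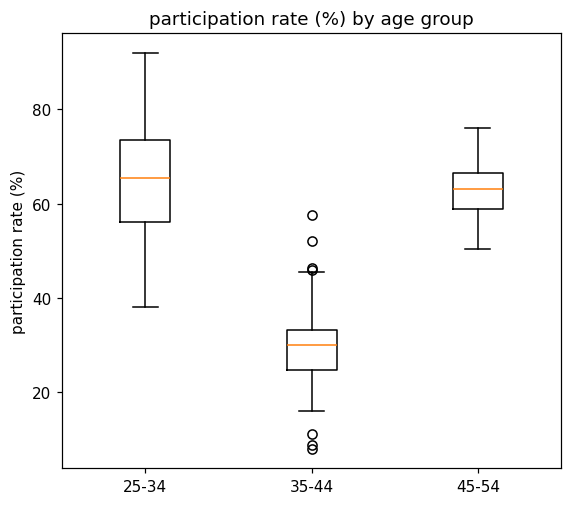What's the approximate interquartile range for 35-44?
≈ 10

Q3 ≈ 35, Q1 ≈ 25; IQR ≈ 10.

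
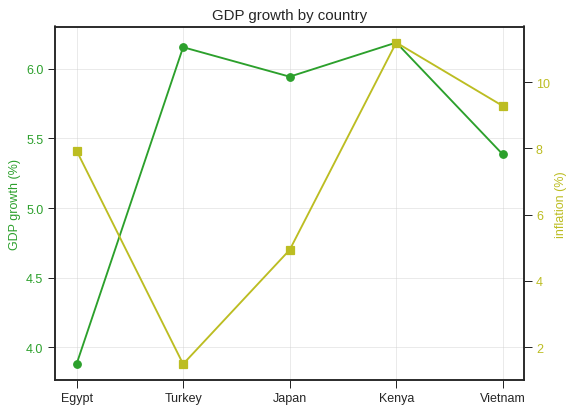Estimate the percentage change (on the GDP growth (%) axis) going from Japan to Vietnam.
Japan ≈ 6.0, Vietnam ≈ 5.4; (5.4 − 6.0) / 6.0 ≈ -10%.

≈ -10%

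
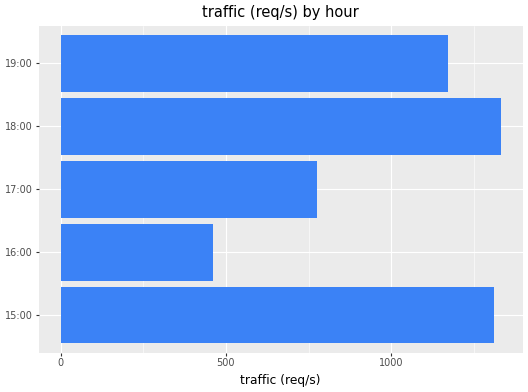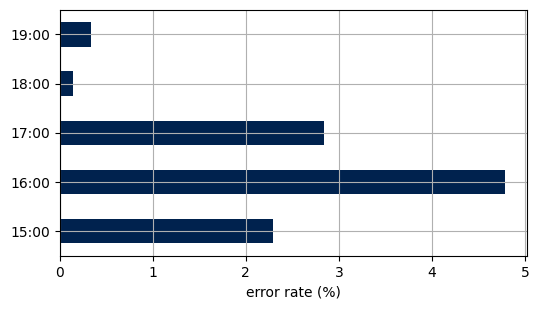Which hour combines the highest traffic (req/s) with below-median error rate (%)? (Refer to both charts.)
Chart 2 median error rate (%) ≈ 2.5; below-median hours: 18:00, 19:00. Among those, 18:00 has the highest traffic (req/s) (≈ 1400).

18:00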